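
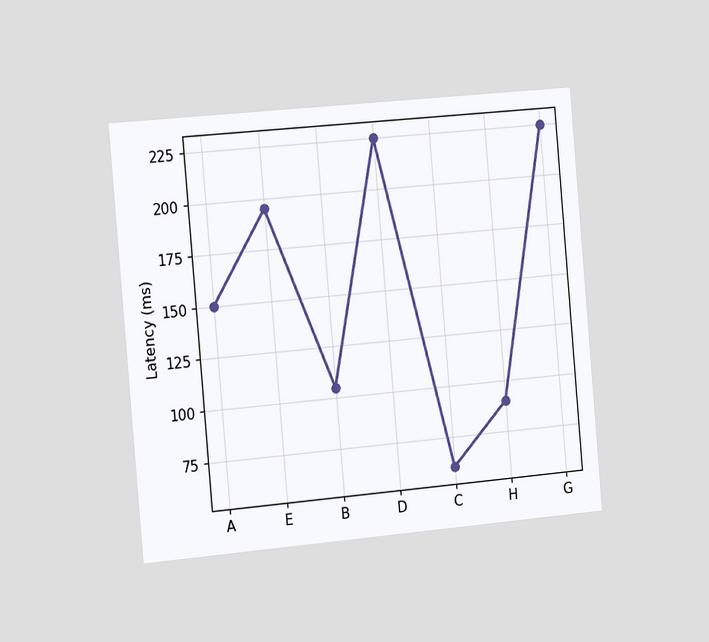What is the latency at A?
The chart is tilted about 5° counter-clockwise and viewed slightly from the left. At A, the line is at 150ms.

150ms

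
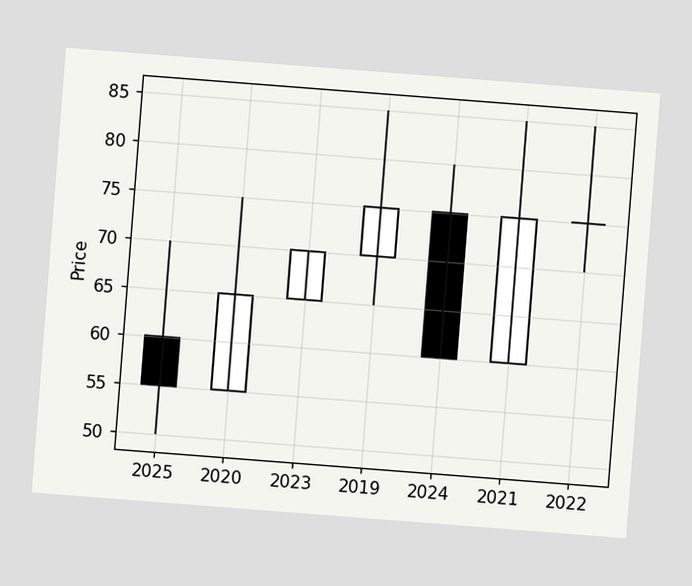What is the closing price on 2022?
75

The chart is tilted about 4° clockwise. The 2022 candle closes at 75.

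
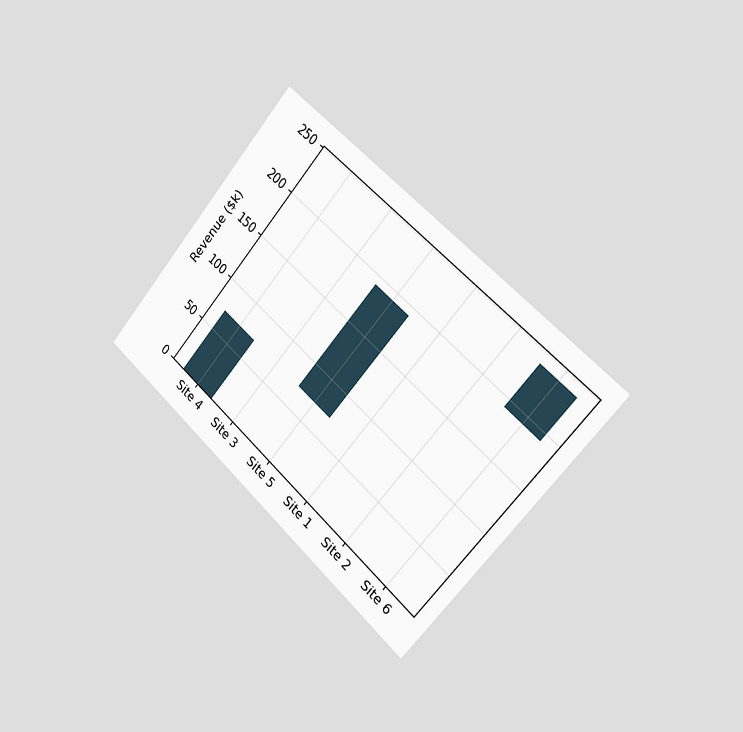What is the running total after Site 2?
The chart is tilted about 41° clockwise and viewed slightly from the right. After Site 2 the running total reaches $192k.

$192k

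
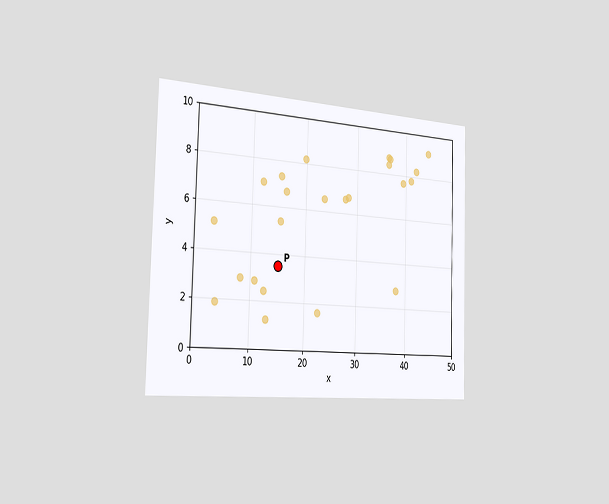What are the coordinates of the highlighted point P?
(15, 3.5)

The chart is viewed slightly from the left. Following the gridlines from P to each axis, P sits at (15, 3.5).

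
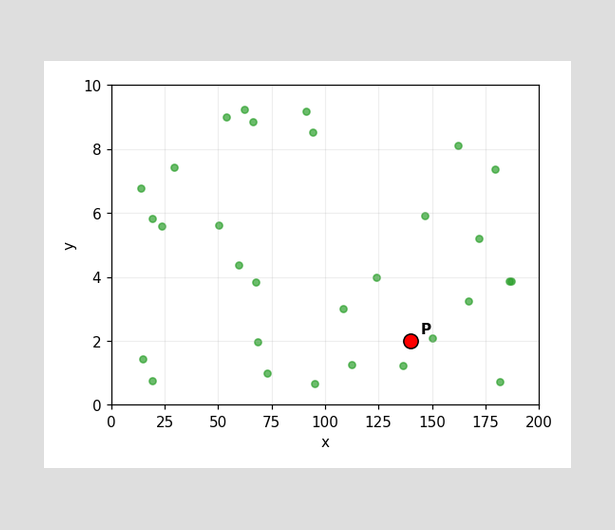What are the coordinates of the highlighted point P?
Following the gridlines from P to each axis, P sits at (140, 2).

(140, 2)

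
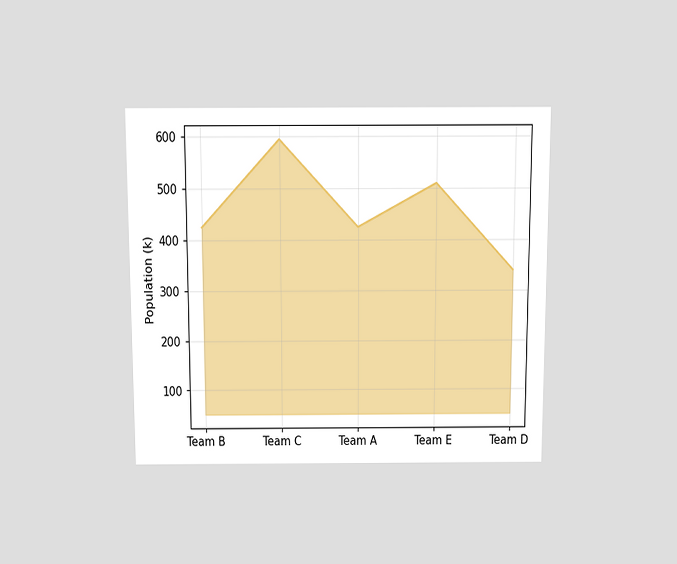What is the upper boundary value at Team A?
The chart is viewed slightly from above. At Team A the upper boundary is at 425k.

425k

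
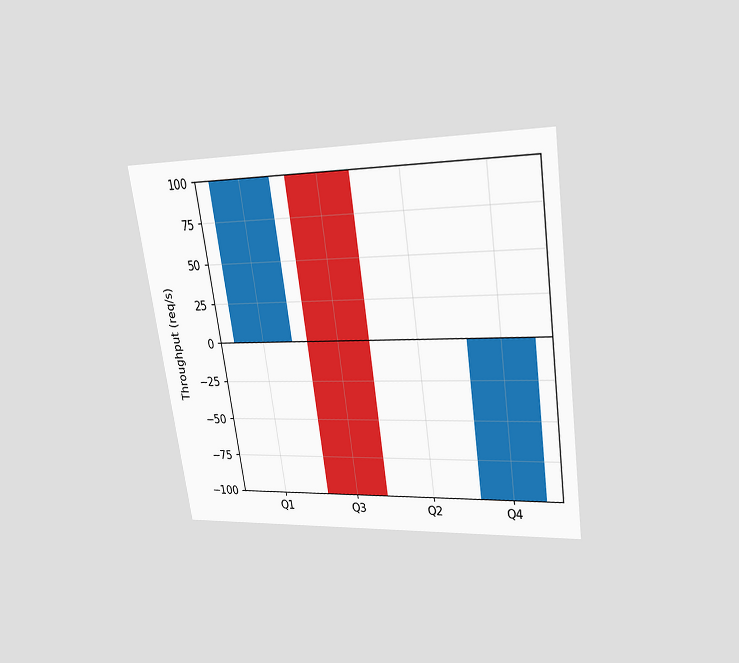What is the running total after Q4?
The chart is tilted about 8° counter-clockwise and viewed at a slight angle. After Q4 the running total reaches 0req/s.

0req/s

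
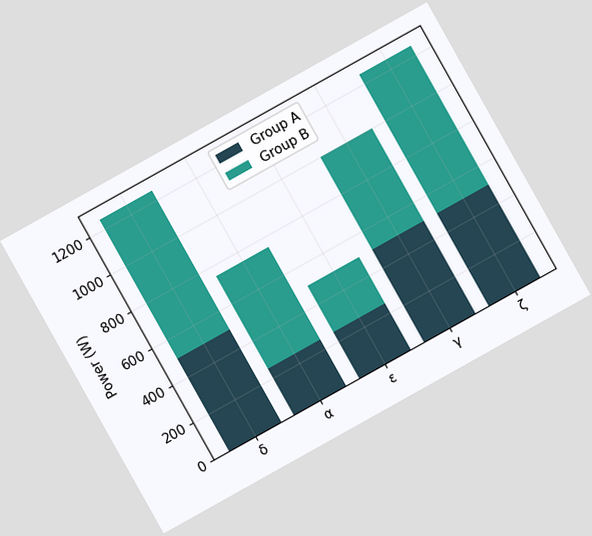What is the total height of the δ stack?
The chart is tilted about 29° counter-clockwise. The δ stack's top reaches 1250W on the y-axis.

1250W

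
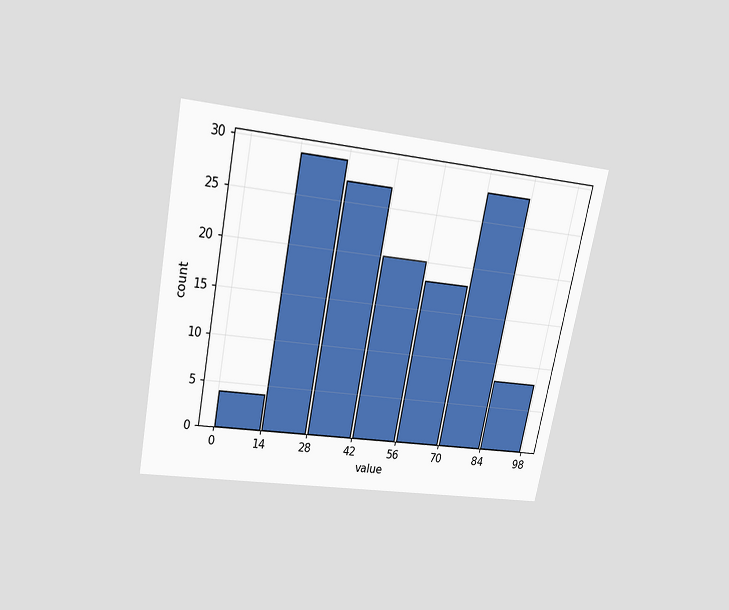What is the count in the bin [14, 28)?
The chart is tilted about 11° clockwise and viewed slightly from above. The [14, 28) bin has height 29.

29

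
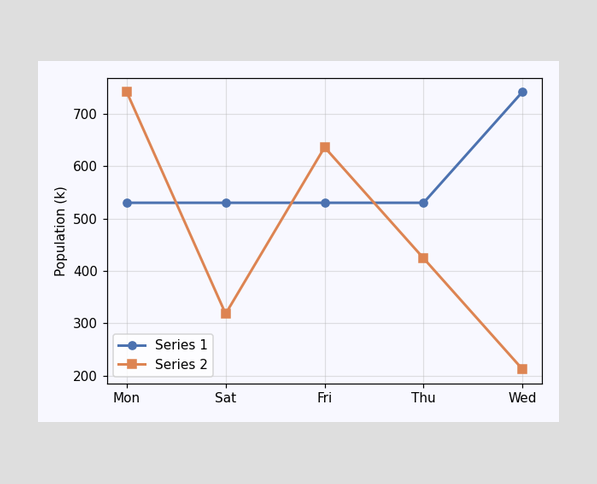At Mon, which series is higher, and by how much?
Series 2, by 212k

At Mon, Series 2 sits above the other line by 212k.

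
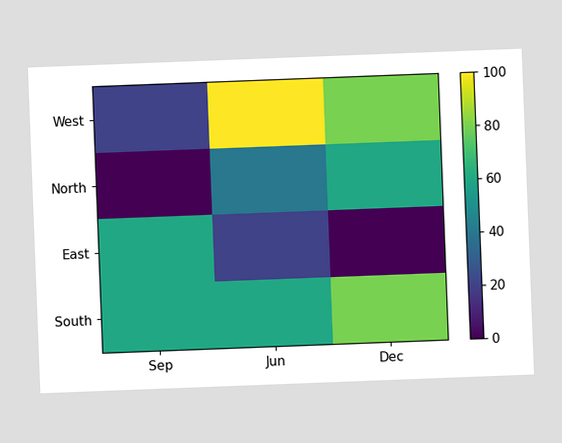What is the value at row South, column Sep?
The chart is tilted about 2° counter-clockwise. Matching cell (South, Sep) against the colorbar gives 60.

60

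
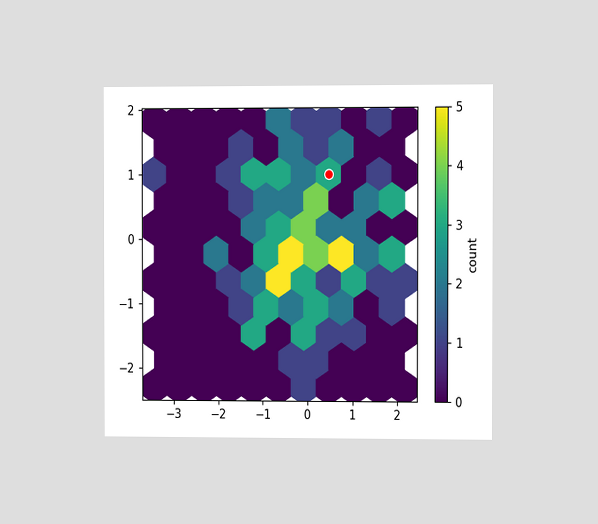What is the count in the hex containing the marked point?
The chart is viewed at a slight angle. The marked hex reads 3 on the colorbar.

3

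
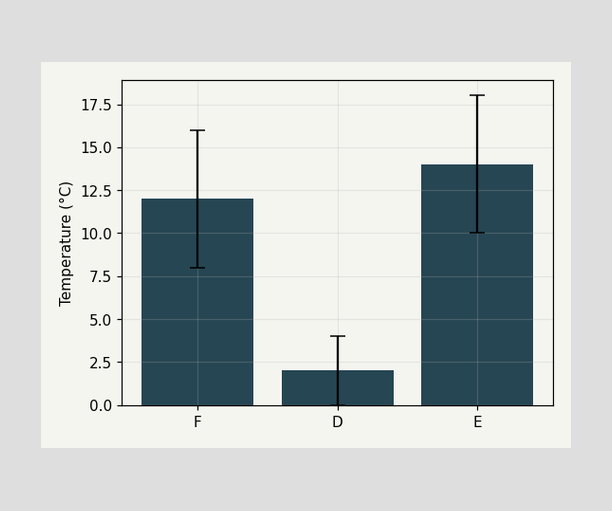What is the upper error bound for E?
The E bar's upper whisker reaches 18°C.

18°C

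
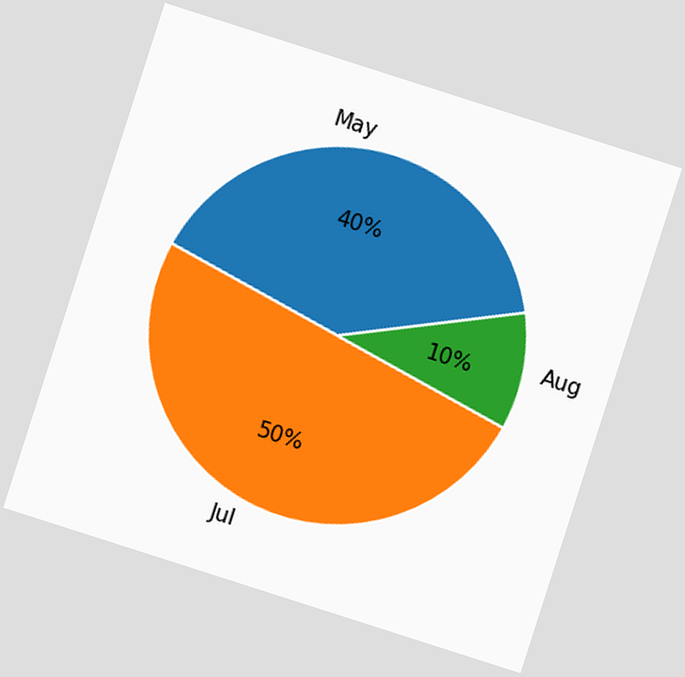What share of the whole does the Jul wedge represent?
50%

The chart is tilted about 18° clockwise. The Jul slice takes up 50% of the pie.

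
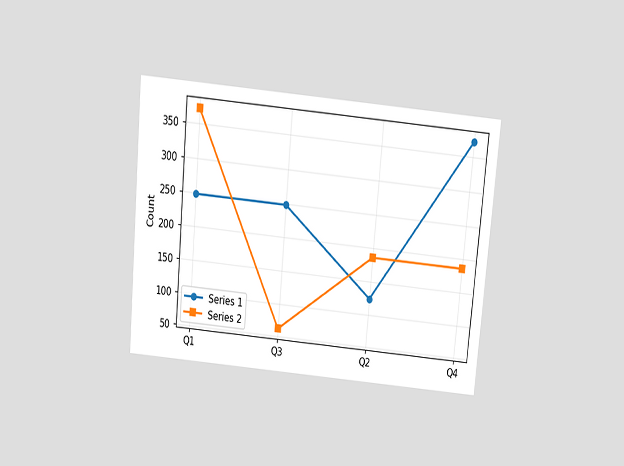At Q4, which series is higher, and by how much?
Series 1, by 186

The chart is tilted about 5° clockwise and viewed slightly from above. At Q4, Series 1 sits above the other line by 186.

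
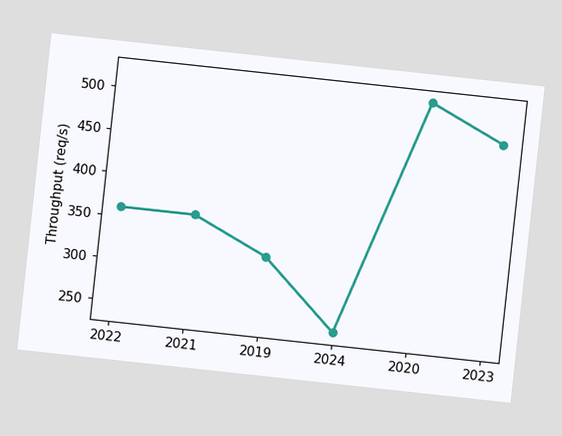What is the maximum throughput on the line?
520req/s

The chart is tilted about 6° clockwise. The highest point is at 2020, and reading across to the y-axis gives 520req/s.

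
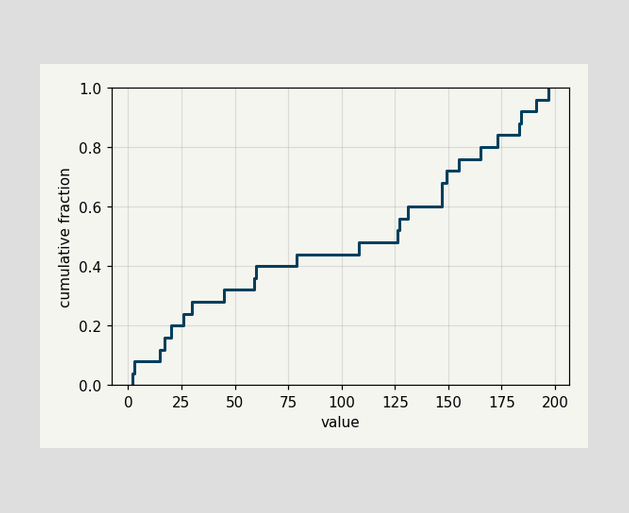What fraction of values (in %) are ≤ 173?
84%

At x=173 the ECDF step is at 84%.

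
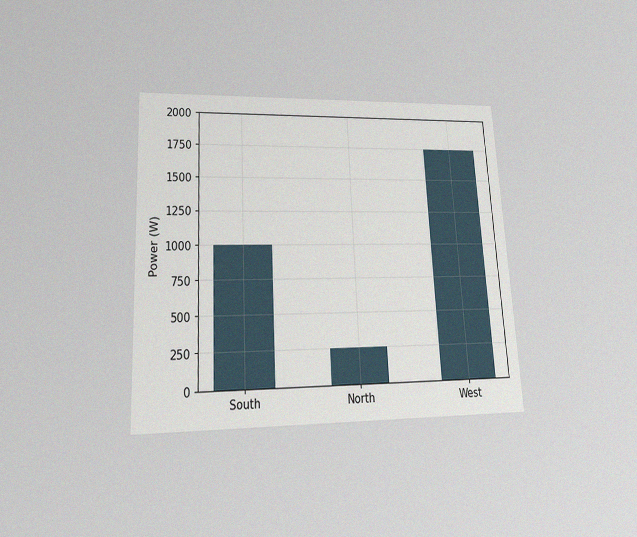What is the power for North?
The chart is tilted about 3° counter-clockwise and viewed slightly from below, with some photo noise. Reading along the chart's y-axis, the North bar reaches 250W.

250W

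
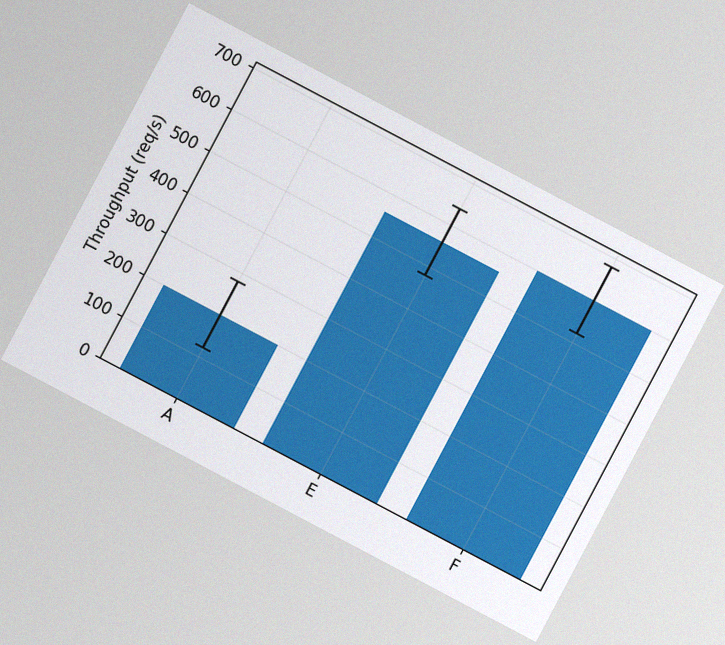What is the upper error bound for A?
The chart is tilted about 28° clockwise, with some photo noise. The A bar's upper whisker reaches 280req/s.

280req/s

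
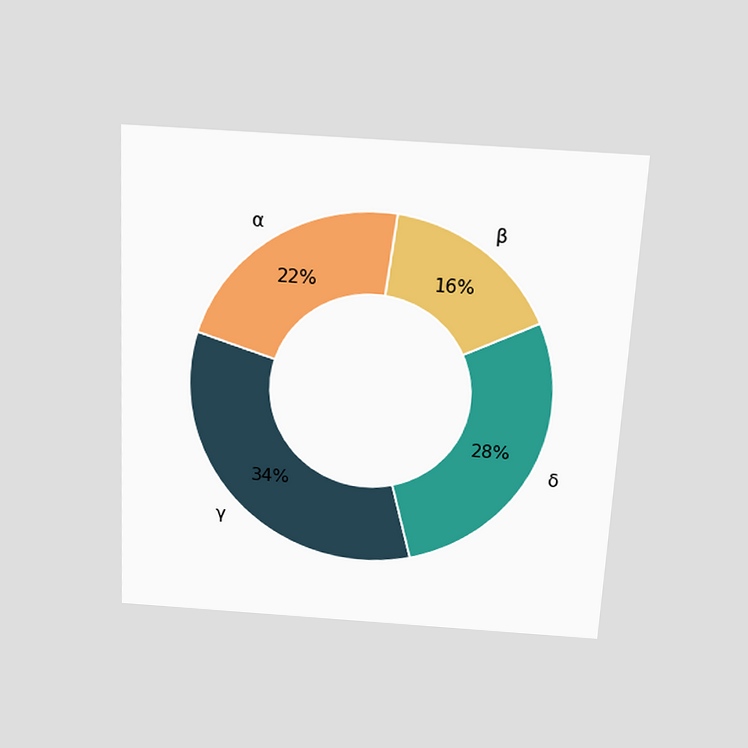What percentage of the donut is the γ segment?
The chart is tilted about 3° clockwise and viewed slightly from above. The γ segment takes up 34% of the ring.

34%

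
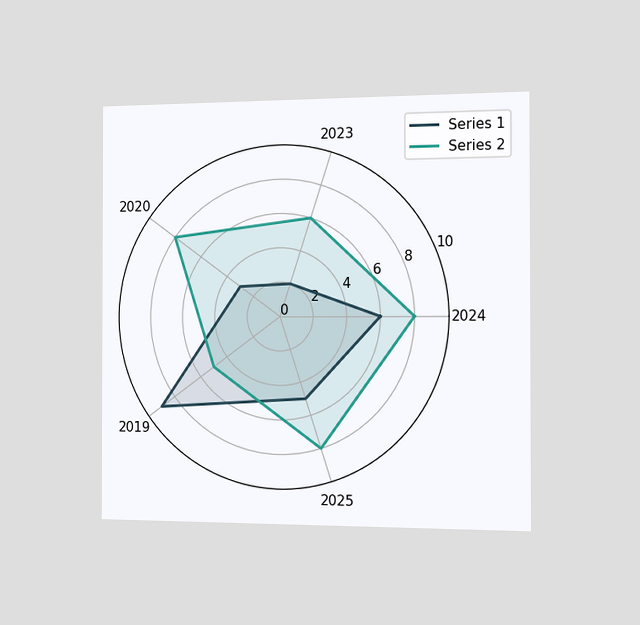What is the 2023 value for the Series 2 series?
The chart is viewed slightly from the right. On the 2023 axis, Series 2 reaches 6.

6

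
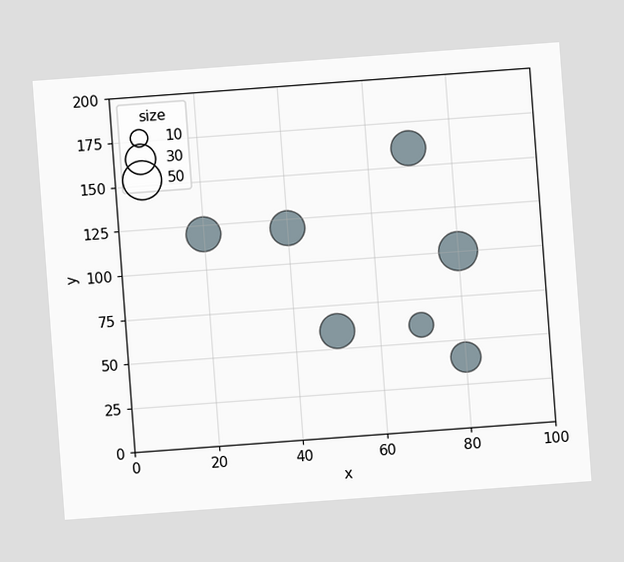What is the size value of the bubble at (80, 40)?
The chart is tilted about 4° counter-clockwise. Matching the bubble at (80, 40) against the size legend gives 30.

30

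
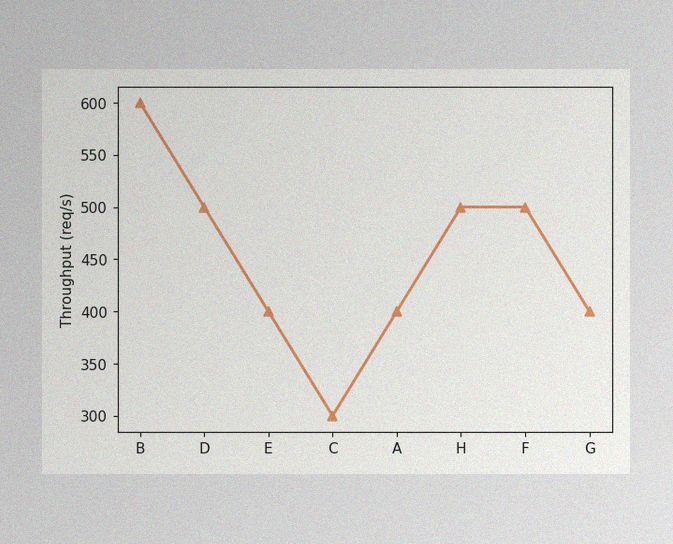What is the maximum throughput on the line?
The image has some photo noise and uneven lighting. The highest point is at B, and reading across to the y-axis gives 600req/s.

600req/s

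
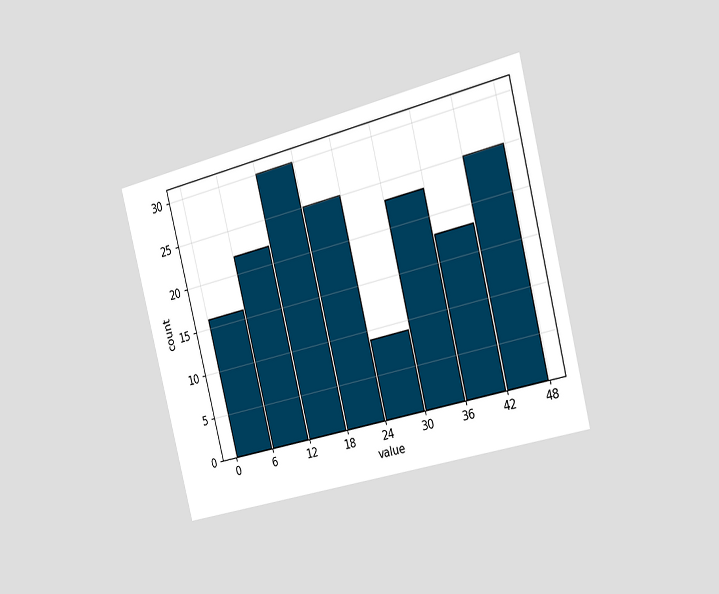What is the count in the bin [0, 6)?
16

The chart is tilted about 14° counter-clockwise and viewed slightly from the right. The [0, 6) bin has height 16.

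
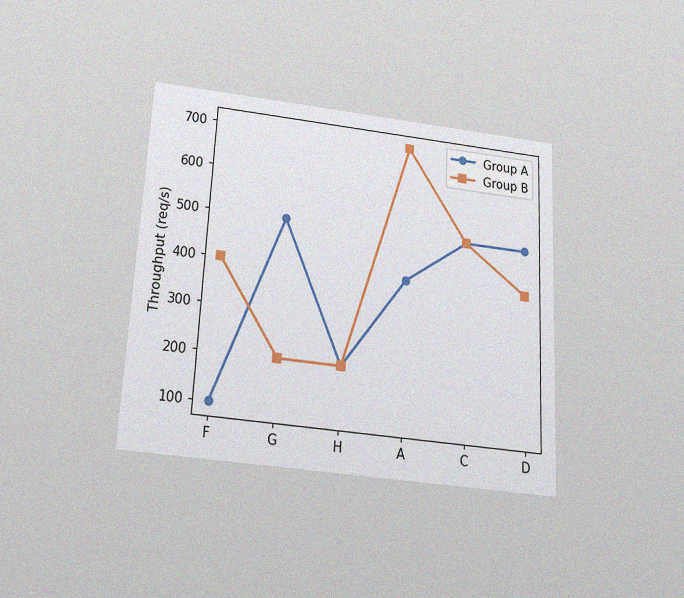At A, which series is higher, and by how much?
The chart is tilted about 3° clockwise and viewed slightly from below, with some photo noise. At A, Group B sits above the other line by 300req/s.

Group B, by 300req/s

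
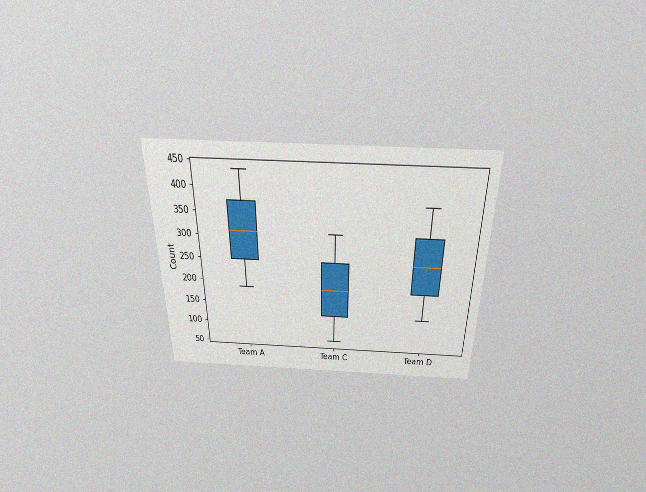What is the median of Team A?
The chart is viewed slightly from above, with some photo noise. The median line in the Team A box sits at 310.

310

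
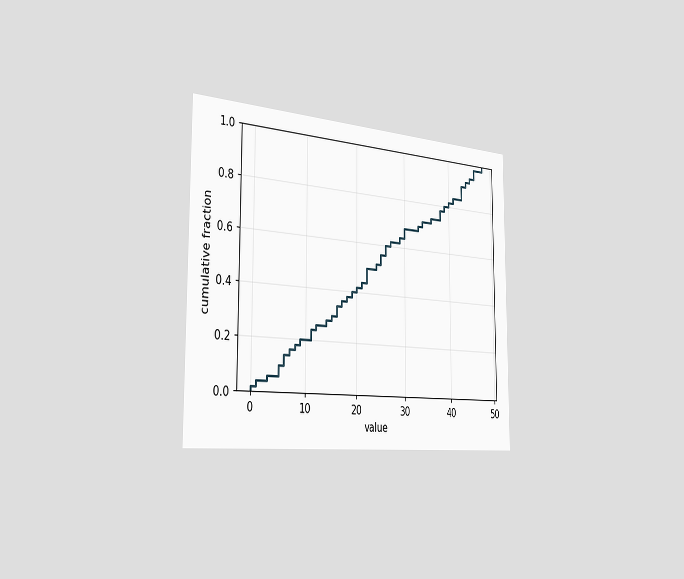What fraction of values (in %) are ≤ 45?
The chart is viewed slightly from the left. At x=45 the ECDF step is at 94%.

94%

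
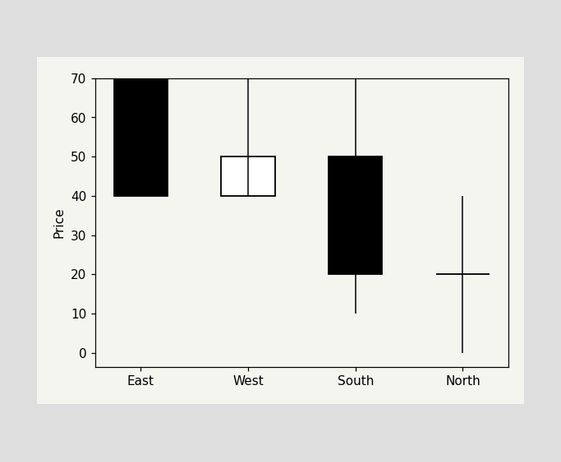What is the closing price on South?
The South candle closes at 20.

20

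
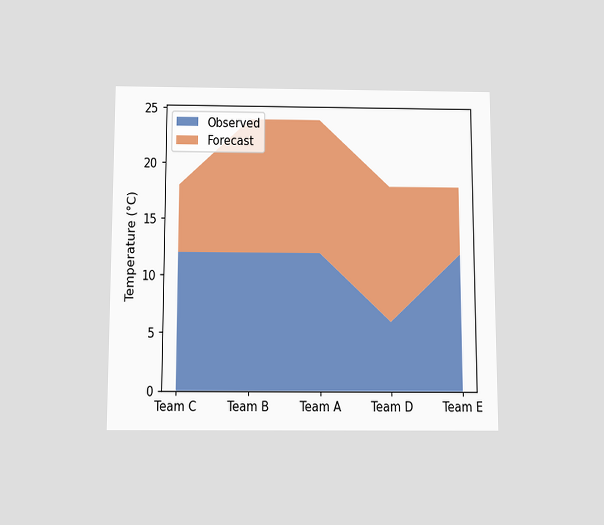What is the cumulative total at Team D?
18°C

The chart is viewed slightly from below. The stacked total at Team D reaches 18°C.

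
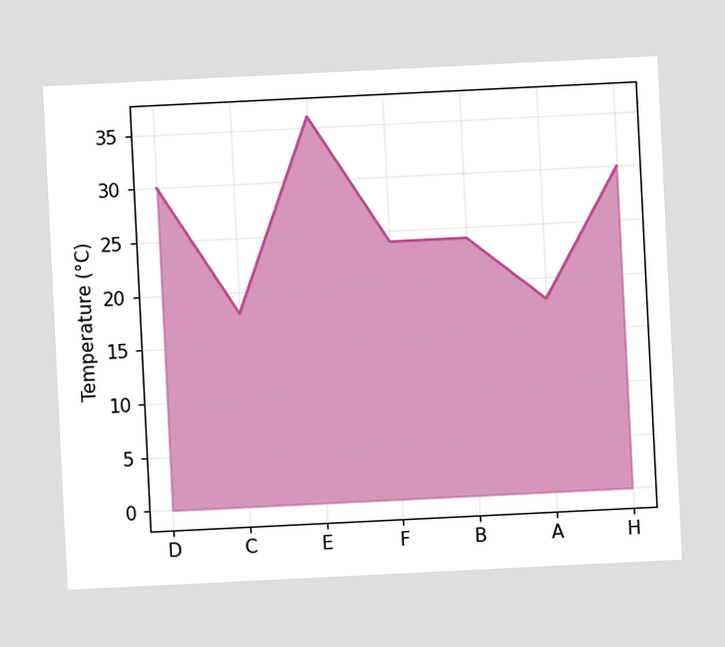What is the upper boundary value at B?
The chart is tilted about 3° counter-clockwise. At B the upper boundary is at 24°C.

24°C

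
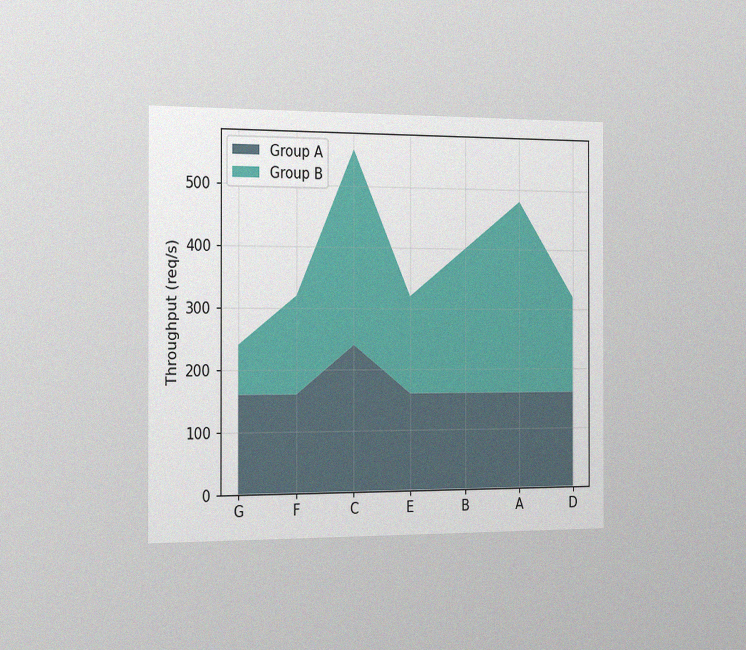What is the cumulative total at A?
The chart is viewed slightly from the left, with some photo noise. The stacked total at A reaches 480req/s.

480req/s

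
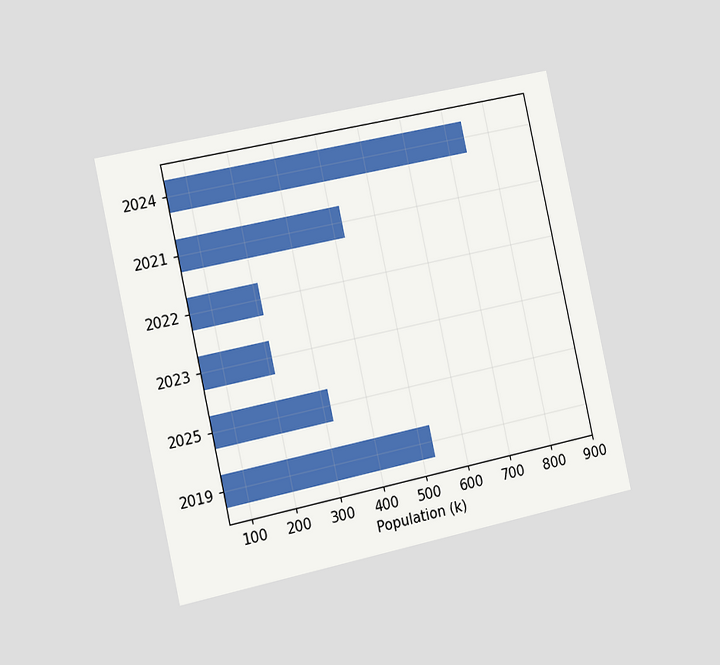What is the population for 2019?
The chart is tilted about 12° counter-clockwise and viewed slightly from the left. Reading along the chart's x-axis, the 2019 bar reaches 530k.

530k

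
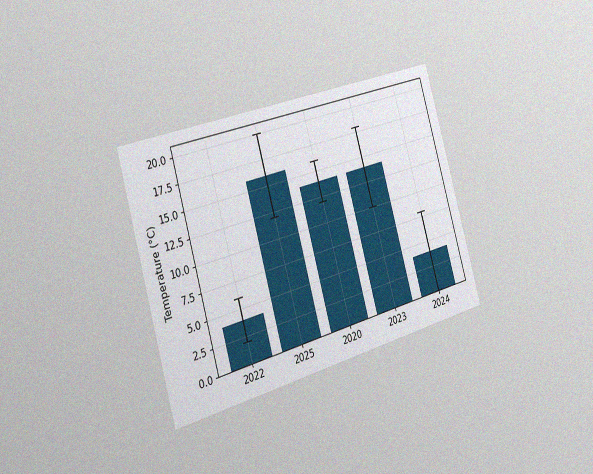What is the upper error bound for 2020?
The chart is tilted about 16° counter-clockwise and viewed slightly from the left, with some photo noise. The 2020 bar's upper whisker reaches 16°C.

16°C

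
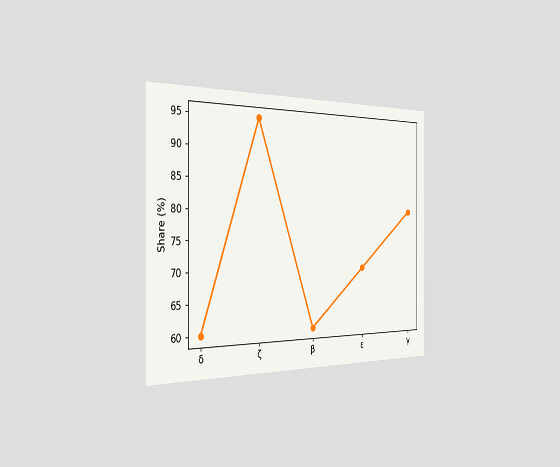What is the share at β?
The chart is viewed slightly from the left. At β, the line is at 60%.

60%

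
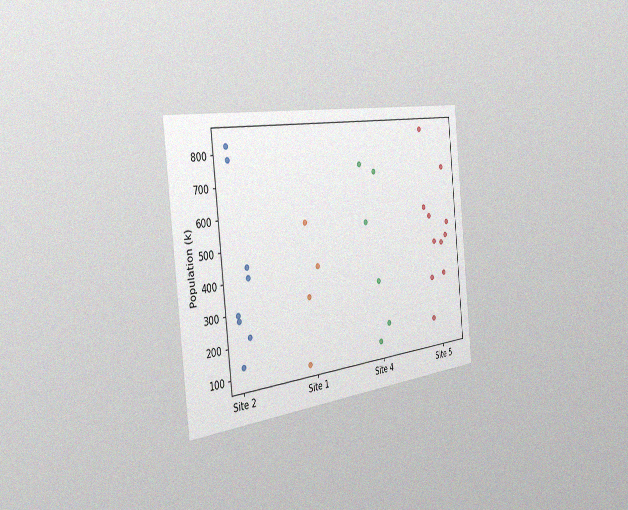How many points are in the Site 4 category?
6

The chart is tilted about 6° counter-clockwise and viewed slightly from the left, with some photo noise. Counting the markers in the Site 4 column gives 6.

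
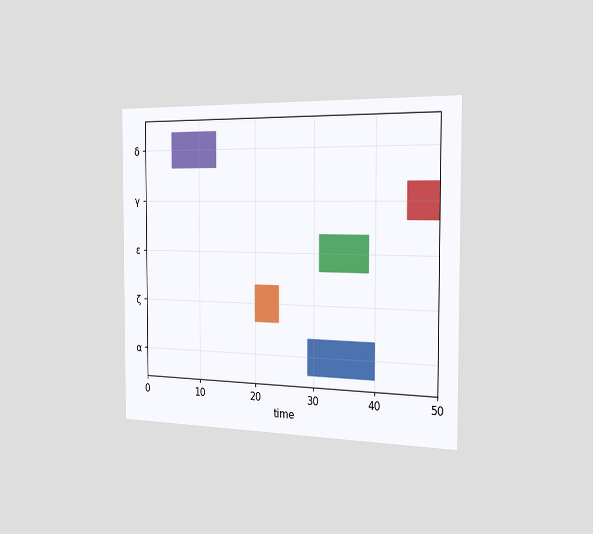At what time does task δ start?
5

The chart is viewed slightly from the right. The δ bar begins at t=5.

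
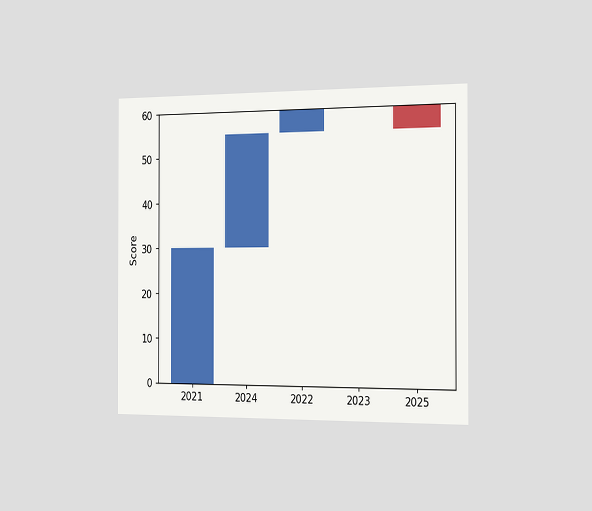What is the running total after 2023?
The chart is viewed slightly from the right. After 2023 the running total reaches 60.

60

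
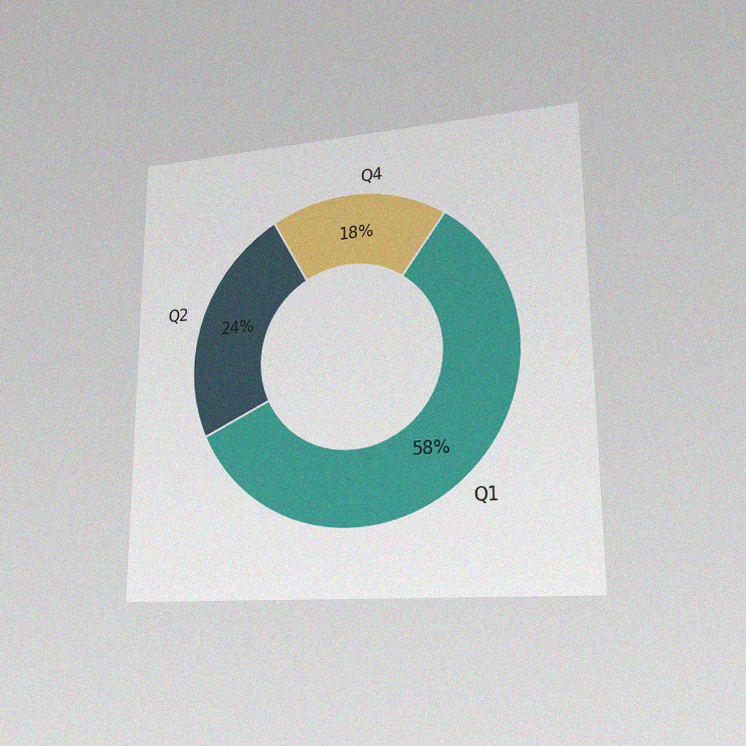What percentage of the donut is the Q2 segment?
The chart is viewed at a slight angle, with some photo noise. The Q2 segment takes up 24% of the ring.

24%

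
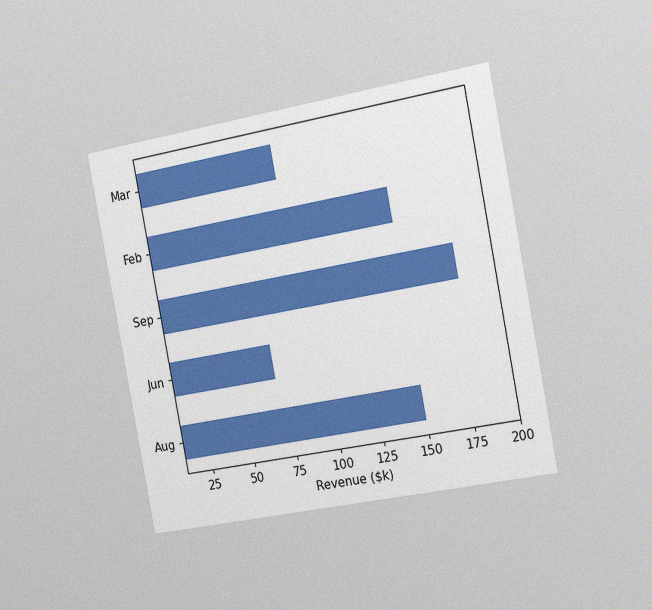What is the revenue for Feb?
The chart is tilted about 11° counter-clockwise and viewed slightly from the right, with some photo noise. Reading along the chart's x-axis, the Feb bar reaches $150k.

$150k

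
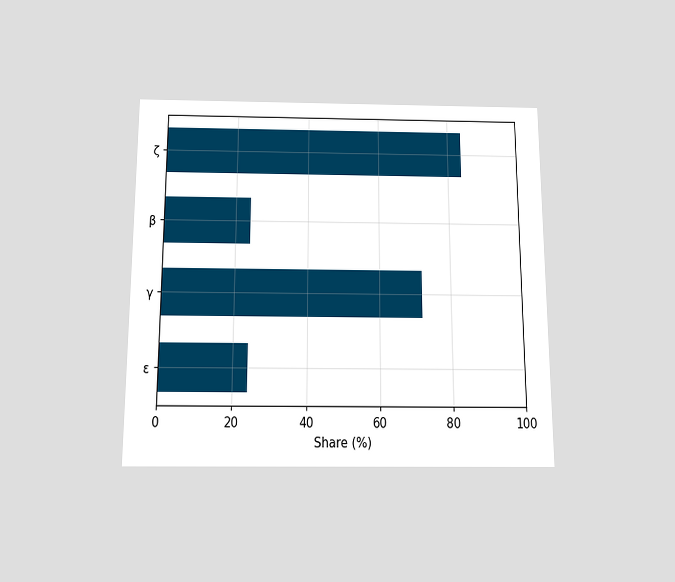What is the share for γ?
The chart is viewed slightly from below. Reading along the chart's x-axis, the γ bar reaches 72%.

72%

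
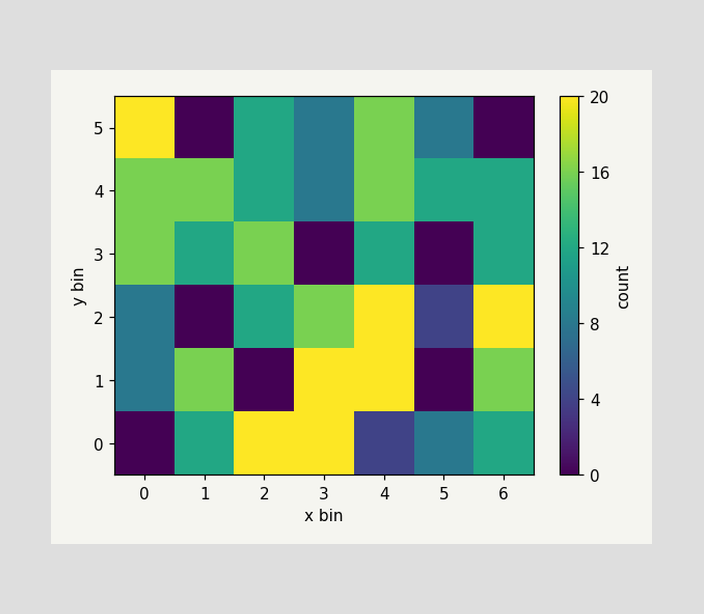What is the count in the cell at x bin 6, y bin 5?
Matching the cell (6, 5) against the colorbar gives 0.

0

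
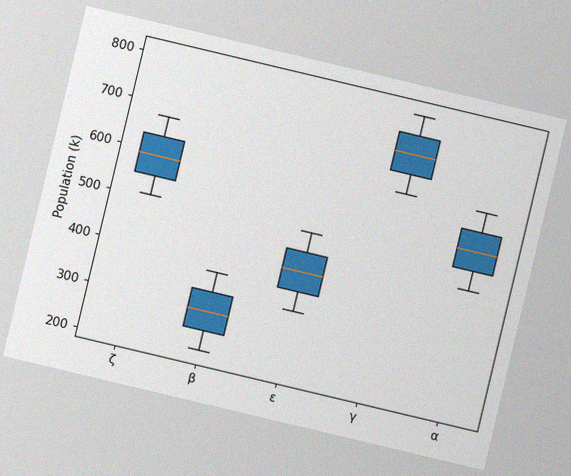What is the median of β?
The chart is tilted about 13° clockwise, with some photo noise. The median line in the β box sits at 294k.

294k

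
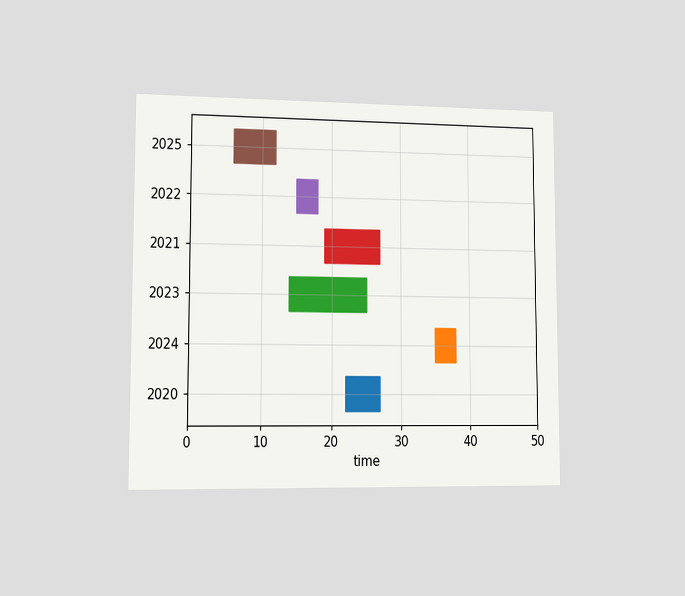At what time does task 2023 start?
14

The chart is viewed slightly from the left. The 2023 bar begins at t=14.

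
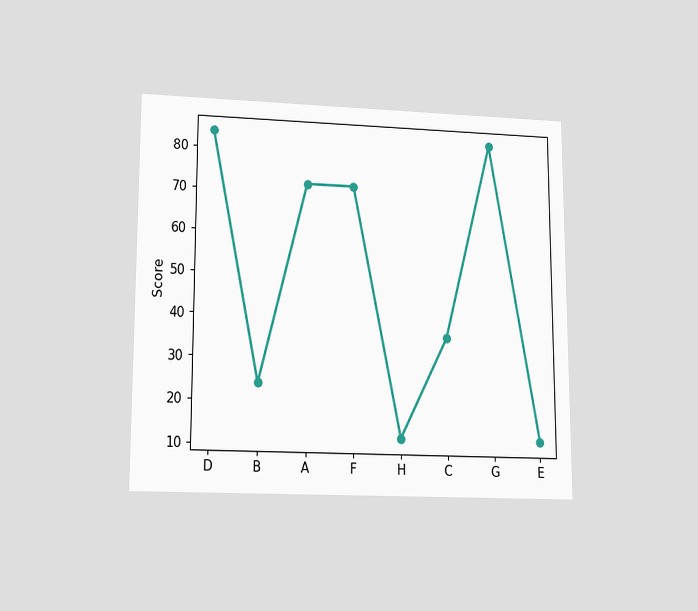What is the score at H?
12

The chart is viewed slightly from below. At H, the line is at 12.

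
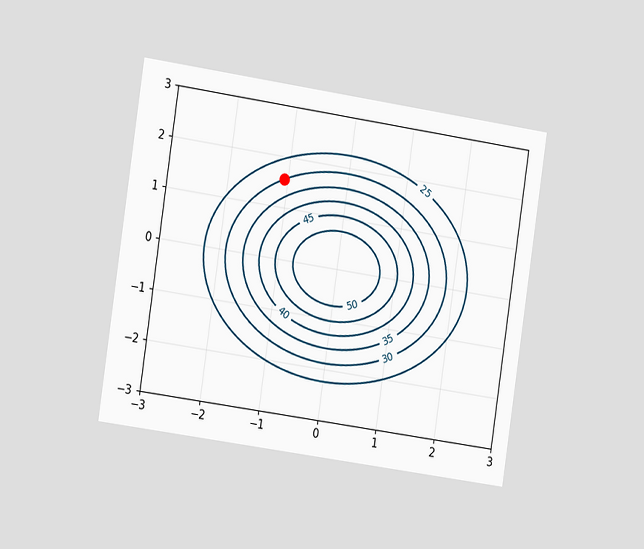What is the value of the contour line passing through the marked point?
30

The chart is tilted about 8° clockwise and viewed slightly from the left. The marked point sits on the contour labelled 30.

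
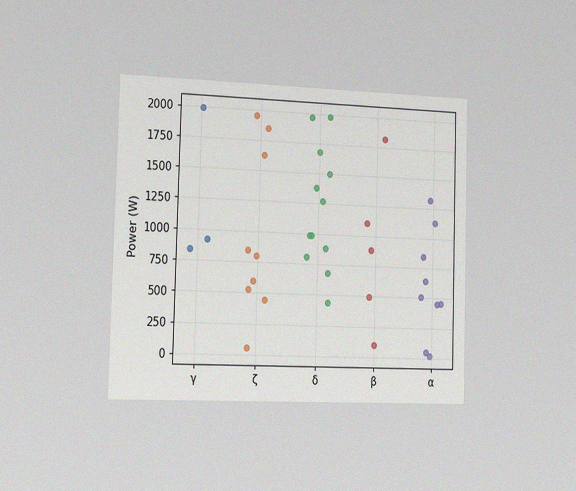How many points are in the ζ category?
9

The chart is viewed slightly from the left, with some photo noise. Counting the markers in the ζ column gives 9.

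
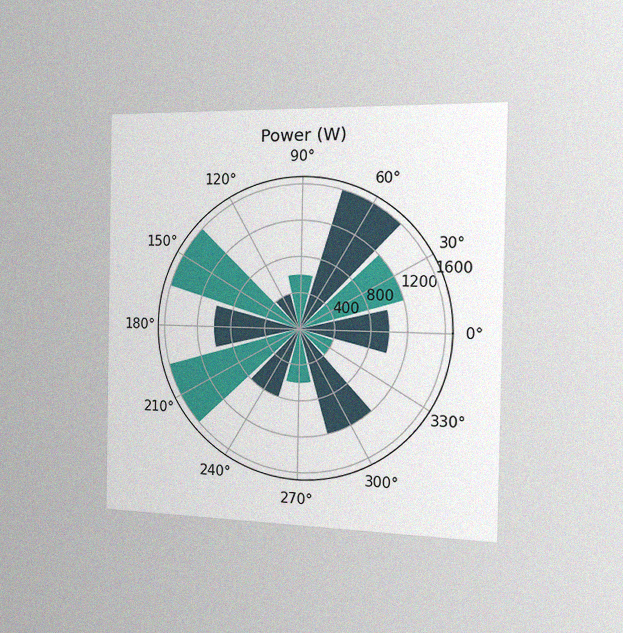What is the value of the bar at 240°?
800W

The chart is viewed slightly from the right, with some photo noise. The bar at 240° reaches 800W on the radial axis.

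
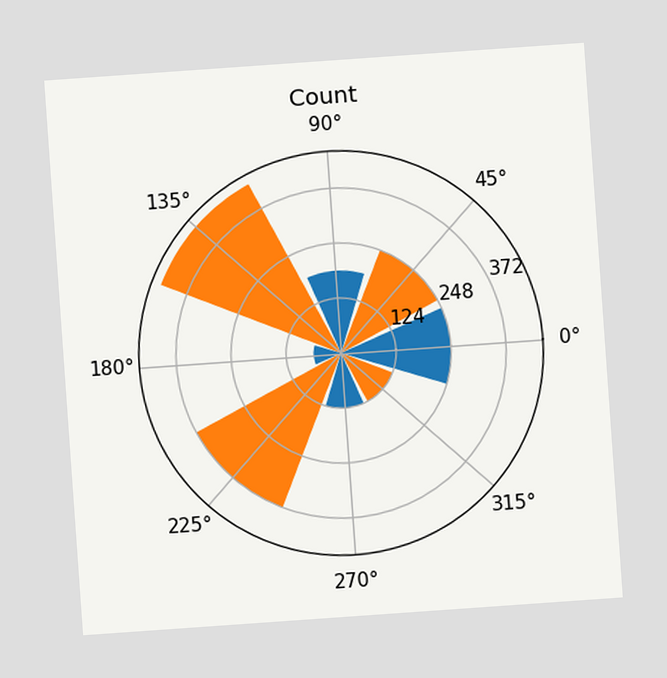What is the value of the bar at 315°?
The chart is tilted about 4° counter-clockwise. The bar at 315° reaches 124 on the radial axis.

124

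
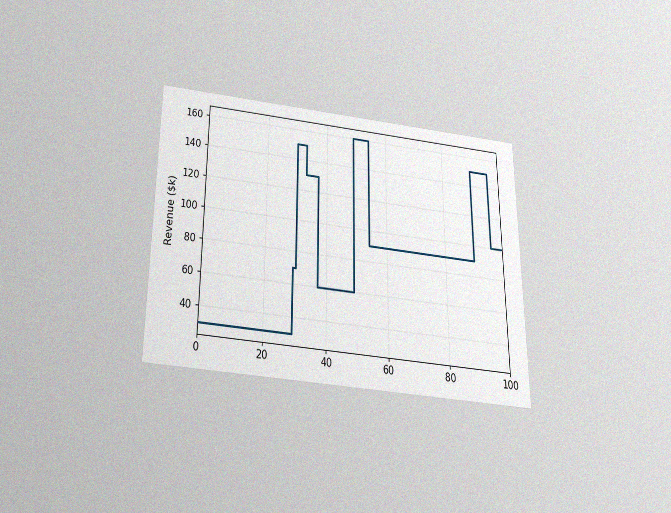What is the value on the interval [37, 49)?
The chart is viewed slightly from below, with some photo noise. On [37, 49) the step sits at $60k.

$60k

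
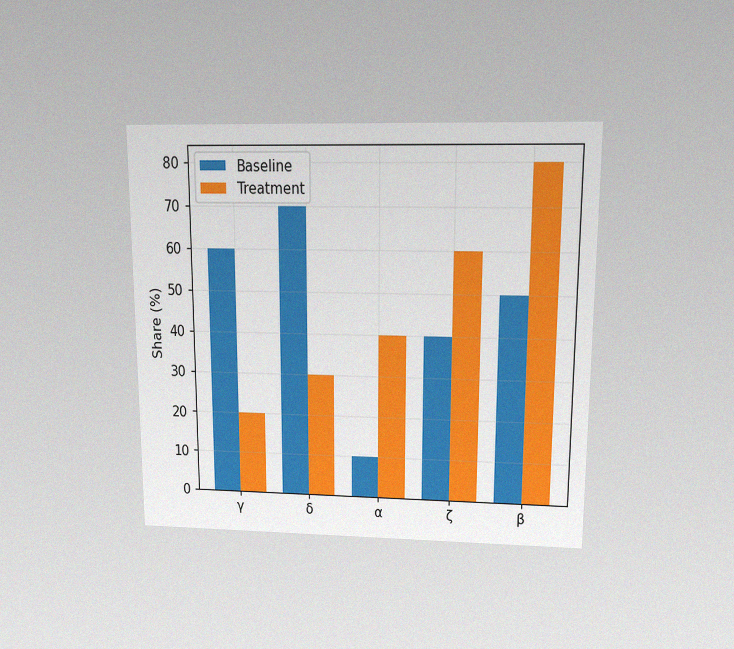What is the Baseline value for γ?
The chart is viewed at a slight angle, with some photo noise. The Baseline bar at γ reaches 60% on the y-axis.

60%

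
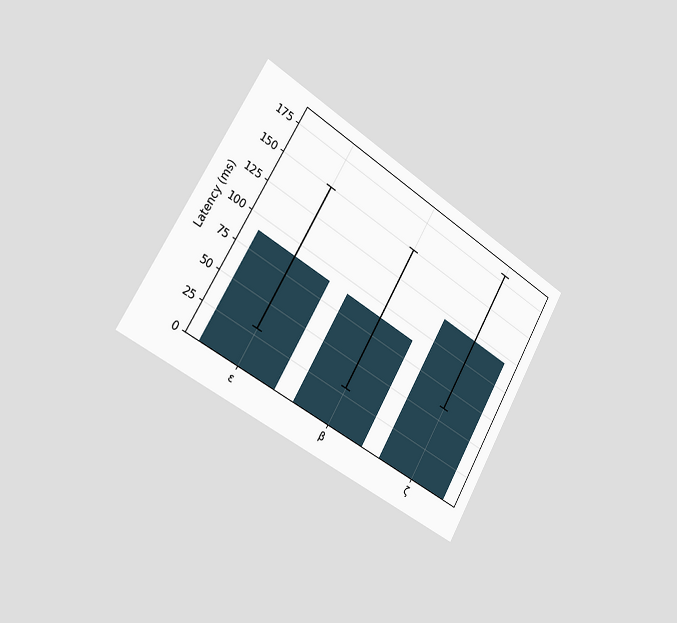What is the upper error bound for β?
150ms

The chart is tilted about 31° clockwise and viewed slightly from the left. The β bar's upper whisker reaches 150ms.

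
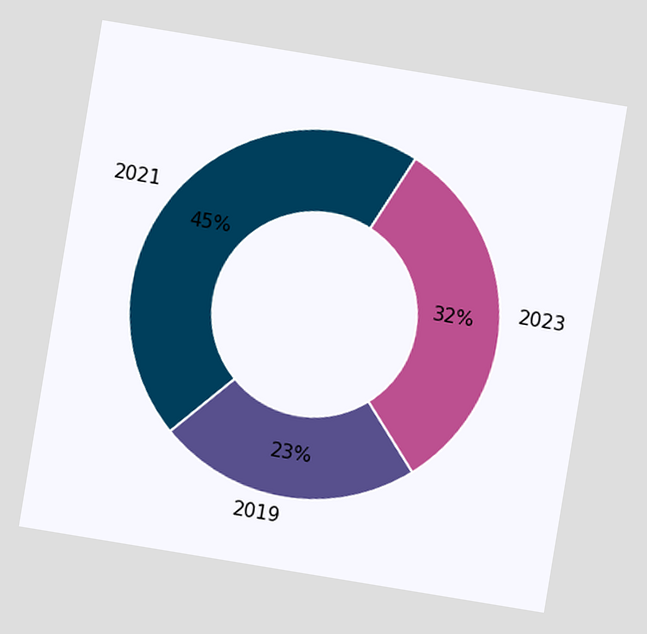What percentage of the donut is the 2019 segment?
23%

The chart is tilted about 9° clockwise. The 2019 segment takes up 23% of the ring.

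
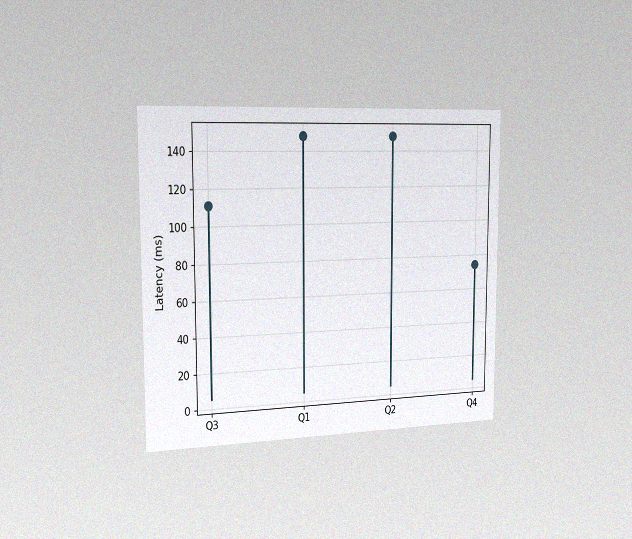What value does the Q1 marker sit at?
The chart is viewed slightly from the left, with some photo noise. The Q1 marker sits at 148ms.

148ms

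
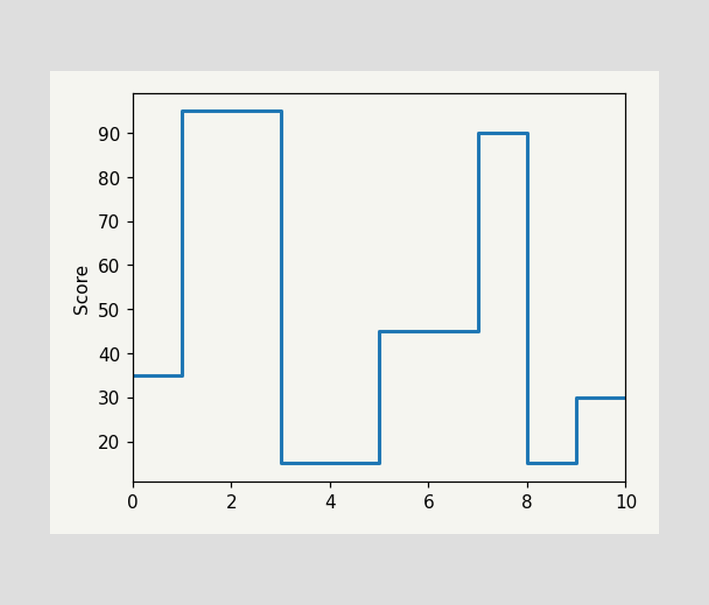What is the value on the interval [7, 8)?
On [7, 8) the step sits at 90.

90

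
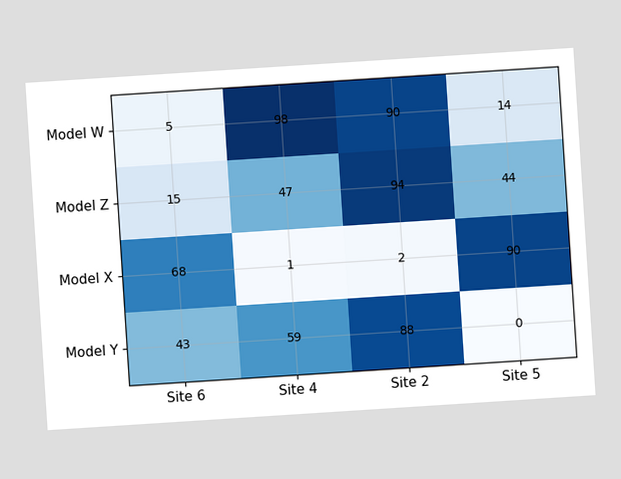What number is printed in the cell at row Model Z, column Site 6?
15

The chart is tilted about 4° counter-clockwise. The (Model Z, Site 6) cell reads 15.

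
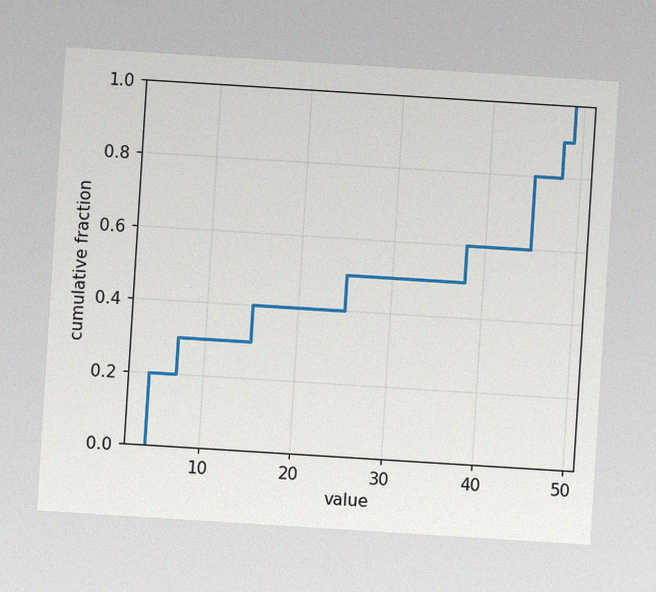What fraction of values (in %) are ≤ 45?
The chart is tilted about 4° clockwise, with some photo noise. At x=45 the ECDF step is at 80%.

80%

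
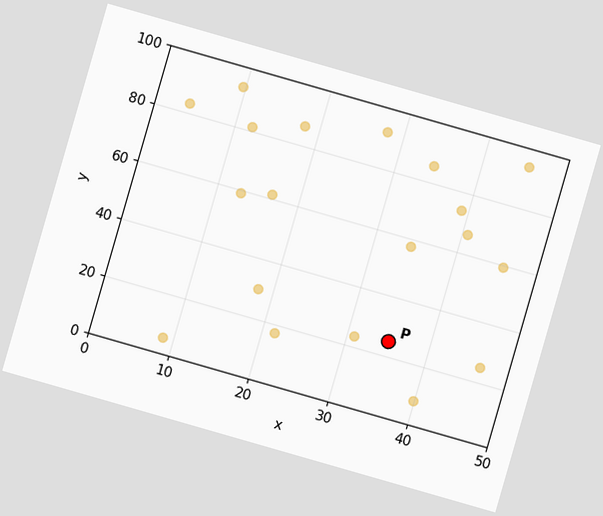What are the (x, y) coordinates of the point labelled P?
(35, 25)

The chart is tilted about 16° clockwise. Following the gridlines from P to each axis, P sits at (35, 25).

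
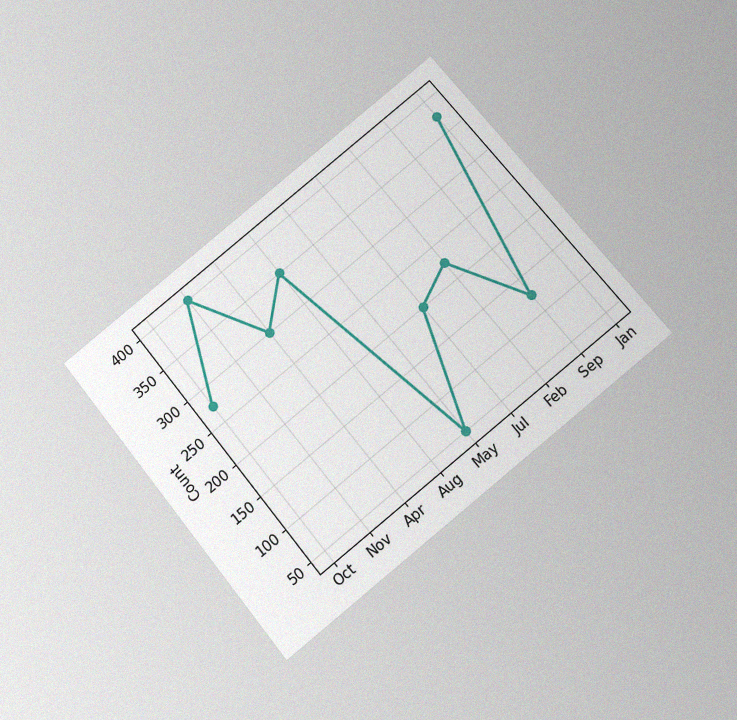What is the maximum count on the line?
400

The chart is tilted about 39° counter-clockwise and viewed slightly from below, with some photo noise. The highest point is at Nov, and reading across to the y-axis gives 400.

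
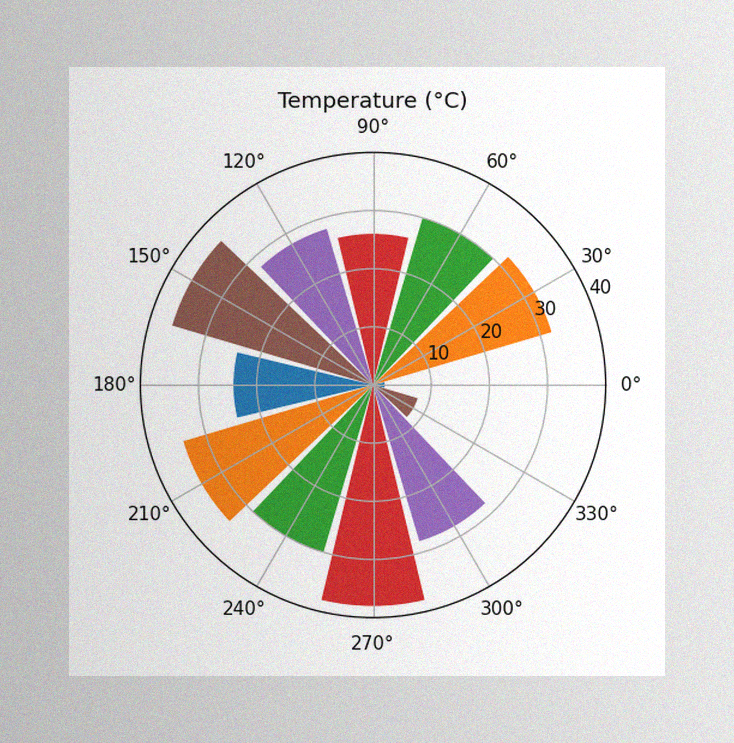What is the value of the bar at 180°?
24°C

The image has some photo noise and uneven lighting. The bar at 180° reaches 24°C on the radial axis.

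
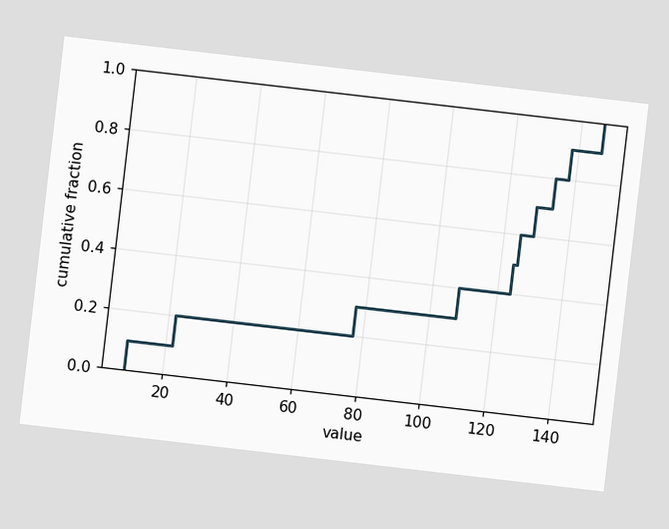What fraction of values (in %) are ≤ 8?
The chart is tilted about 7° clockwise. At x=8 the ECDF step is at 10%.

10%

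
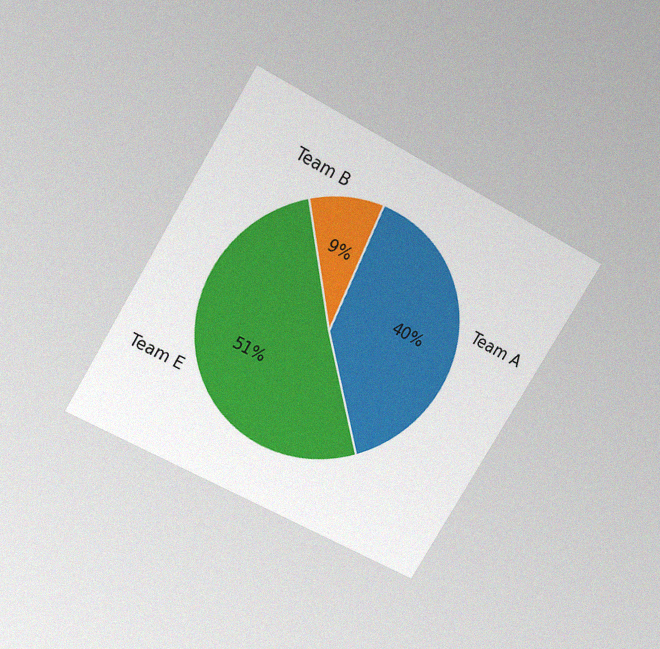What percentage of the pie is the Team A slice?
The chart is tilted about 31° clockwise and viewed slightly from above, with some photo noise. The Team A slice takes up 40% of the pie.

40%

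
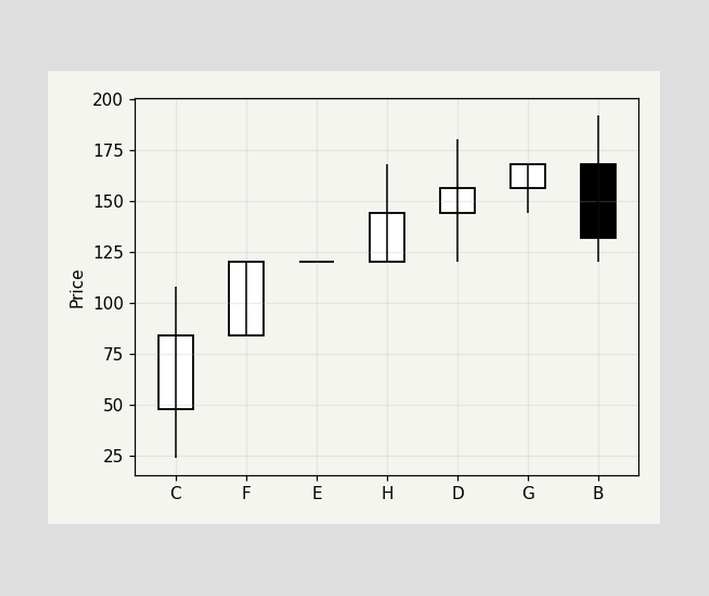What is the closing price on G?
168

The G candle closes at 168.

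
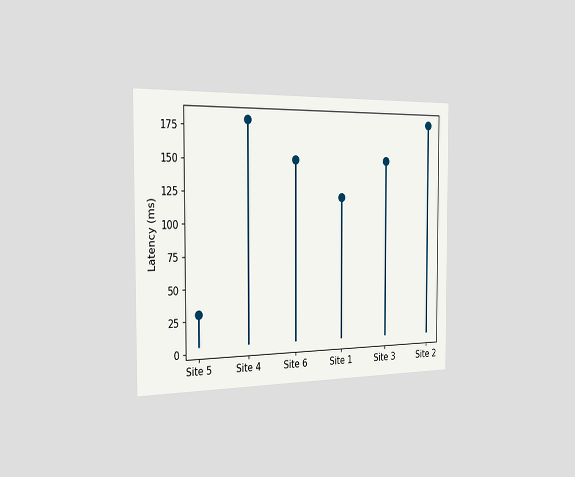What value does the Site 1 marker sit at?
The chart is viewed slightly from the left. The Site 1 marker sits at 120ms.

120ms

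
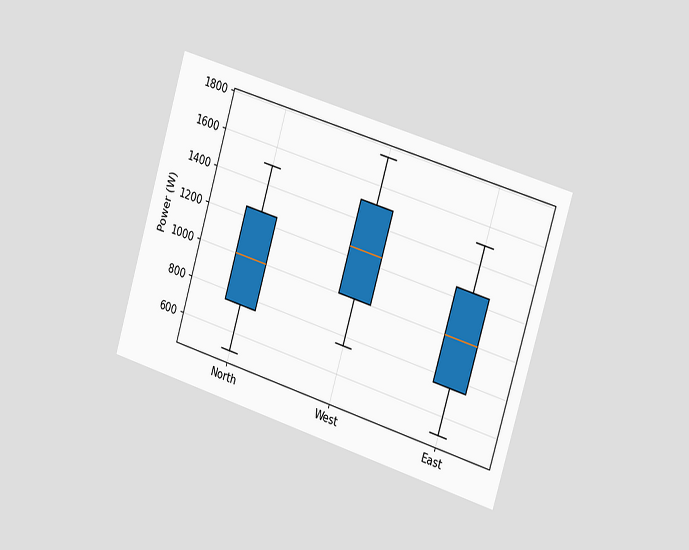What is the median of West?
The chart is tilted about 17° clockwise and viewed slightly from the right. The median line in the West box sits at 1250W.

1250W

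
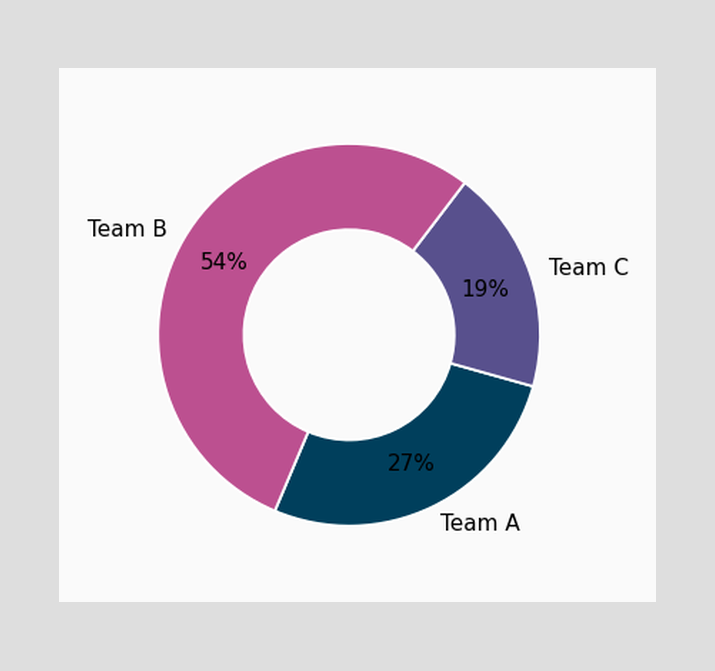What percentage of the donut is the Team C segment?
19%

The Team C segment takes up 19% of the ring.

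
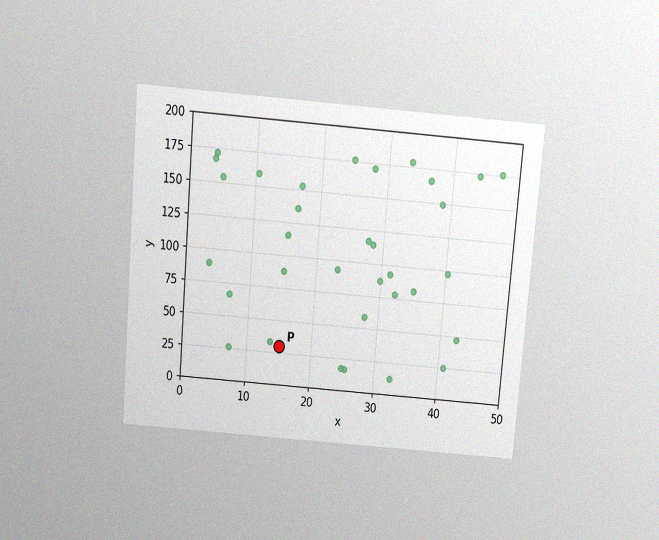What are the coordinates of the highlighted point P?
The chart is tilted about 5° clockwise and viewed slightly from above, with some photo noise. Following the gridlines from P to each axis, P sits at (15, 30).

(15, 30)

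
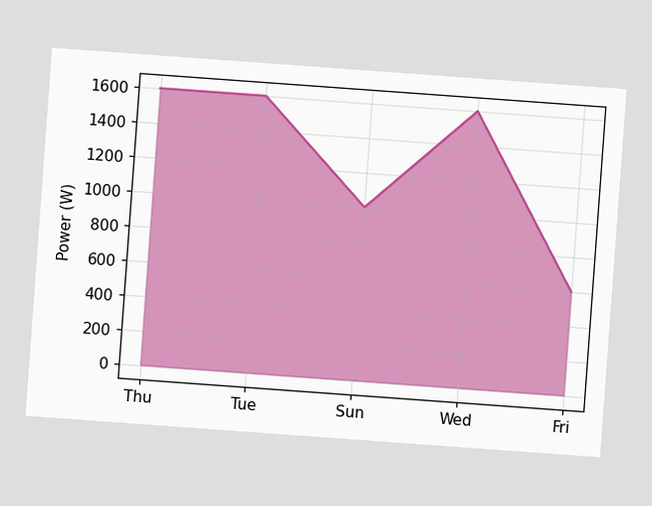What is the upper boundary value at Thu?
The chart is tilted about 4° clockwise. At Thu the upper boundary is at 1600W.

1600W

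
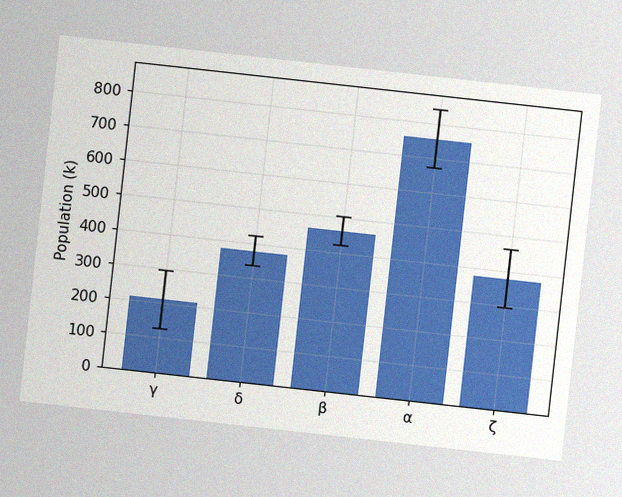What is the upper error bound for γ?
294k

The chart is tilted about 6° clockwise, with some photo noise. The γ bar's upper whisker reaches 294k.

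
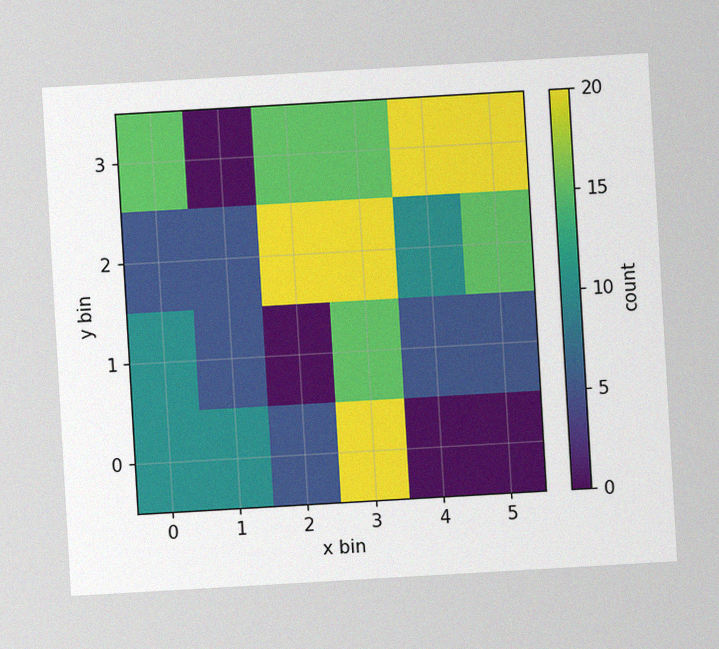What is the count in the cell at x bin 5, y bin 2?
The chart is tilted about 3° counter-clockwise, with some photo noise. Matching the cell (5, 2) against the colorbar gives 15.

15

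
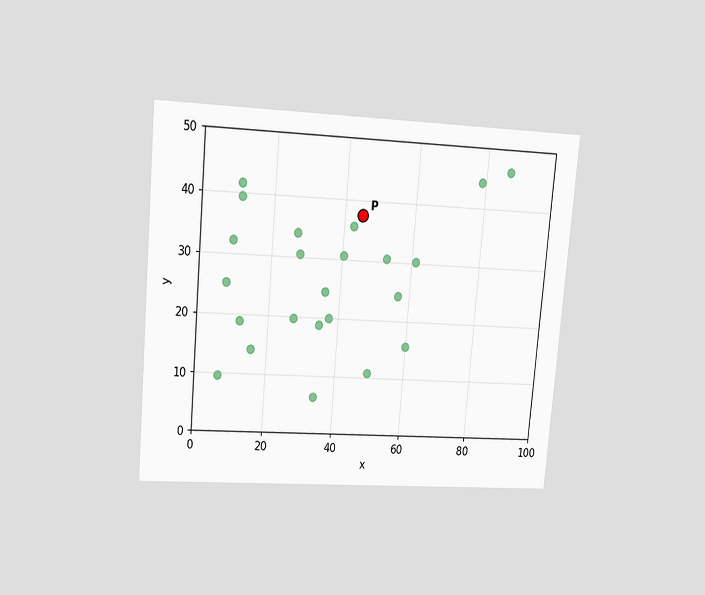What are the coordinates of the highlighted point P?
(45, 37.5)

The chart is tilted about 5° clockwise and viewed at a slight angle. Following the gridlines from P to each axis, P sits at (45, 37.5).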